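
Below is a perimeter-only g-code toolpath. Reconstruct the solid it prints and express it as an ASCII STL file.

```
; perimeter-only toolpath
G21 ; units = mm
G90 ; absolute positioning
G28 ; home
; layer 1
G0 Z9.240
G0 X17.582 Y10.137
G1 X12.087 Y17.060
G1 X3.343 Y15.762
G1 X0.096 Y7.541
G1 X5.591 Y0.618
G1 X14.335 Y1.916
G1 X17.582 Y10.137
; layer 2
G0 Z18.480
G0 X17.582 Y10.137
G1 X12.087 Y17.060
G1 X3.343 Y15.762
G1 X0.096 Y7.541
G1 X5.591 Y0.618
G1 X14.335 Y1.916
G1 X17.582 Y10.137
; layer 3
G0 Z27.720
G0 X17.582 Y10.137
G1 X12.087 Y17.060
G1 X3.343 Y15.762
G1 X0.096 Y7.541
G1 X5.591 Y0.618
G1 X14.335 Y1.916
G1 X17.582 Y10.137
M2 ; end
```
solid part
  facet normal 0.0000 0.0000 -1.0000
    outer loop
      vertex 3.343 15.762 0.000
      vertex 12.087 17.060 0.000
      vertex 17.582 10.137 0.000
    endloop
  endfacet
  facet normal 0.0000 0.0000 -1.0000
    outer loop
      vertex 0.096 7.541 0.000
      vertex 3.343 15.762 0.000
      vertex 17.582 10.137 0.000
    endloop
  endfacet
  facet normal 0.0000 0.0000 -1.0000
    outer loop
      vertex 5.591 0.618 0.000
      vertex 0.096 7.541 0.000
      vertex 17.582 10.137 0.000
    endloop
  endfacet
  facet normal 0.0000 0.0000 -1.0000
    outer loop
      vertex 14.335 1.916 0.000
      vertex 5.591 0.618 0.000
      vertex 17.582 10.137 0.000
    endloop
  endfacet
  facet normal 0.0000 0.0000 1.0000
    outer loop
      vertex 17.582 10.137 27.720
      vertex 12.087 17.060 27.720
      vertex 3.343 15.762 27.720
    endloop
  endfacet
  facet normal 0.0000 0.0000 1.0000
    outer loop
      vertex 17.582 10.137 27.720
      vertex 3.343 15.762 27.720
      vertex 0.096 7.541 27.720
    endloop
  endfacet
  facet normal 0.0000 0.0000 1.0000
    outer loop
      vertex 17.582 10.137 27.720
      vertex 0.096 7.541 27.720
      vertex 5.591 0.618 27.720
    endloop
  endfacet
  facet normal 0.0000 0.0000 1.0000
    outer loop
      vertex 17.582 10.137 27.720
      vertex 5.591 0.618 27.720
      vertex 14.335 1.916 27.720
    endloop
  endfacet
  facet normal 0.7833 0.6217 0.0000
    outer loop
      vertex 17.582 10.137 0.000
      vertex 12.087 17.060 0.000
      vertex 12.087 17.060 27.720
    endloop
  endfacet
  facet normal 0.7833 0.6217 0.0000
    outer loop
      vertex 17.582 10.137 0.000
      vertex 12.087 17.060 27.720
      vertex 17.582 10.137 27.720
    endloop
  endfacet
  facet normal -0.1468 0.9892 0.0000
    outer loop
      vertex 12.087 17.060 0.000
      vertex 3.343 15.762 0.000
      vertex 3.343 15.762 27.720
    endloop
  endfacet
  facet normal -0.1468 0.9892 0.0000
    outer loop
      vertex 12.087 17.060 0.000
      vertex 3.343 15.762 27.720
      vertex 12.087 17.060 27.720
    endloop
  endfacet
  facet normal -0.9301 0.3673 0.0000
    outer loop
      vertex 3.343 15.762 0.000
      vertex 0.096 7.541 0.000
      vertex 0.096 7.541 27.720
    endloop
  endfacet
  facet normal -0.9301 0.3673 0.0000
    outer loop
      vertex 3.343 15.762 0.000
      vertex 0.096 7.541 27.720
      vertex 3.343 15.762 27.720
    endloop
  endfacet
  facet normal -0.7833 -0.6217 0.0000
    outer loop
      vertex 0.096 7.541 0.000
      vertex 5.591 0.618 0.000
      vertex 5.591 0.618 27.720
    endloop
  endfacet
  facet normal -0.7833 -0.6217 0.0000
    outer loop
      vertex 0.096 7.541 0.000
      vertex 5.591 0.618 27.720
      vertex 0.096 7.541 27.720
    endloop
  endfacet
  facet normal 0.1468 -0.9892 0.0000
    outer loop
      vertex 5.591 0.618 0.000
      vertex 14.335 1.916 0.000
      vertex 14.335 1.916 27.720
    endloop
  endfacet
  facet normal 0.1468 -0.9892 0.0000
    outer loop
      vertex 5.591 0.618 0.000
      vertex 14.335 1.916 27.720
      vertex 5.591 0.618 27.720
    endloop
  endfacet
  facet normal 0.9301 -0.3673 0.0000
    outer loop
      vertex 14.335 1.916 0.000
      vertex 17.582 10.137 0.000
      vertex 17.582 10.137 27.720
    endloop
  endfacet
  facet normal 0.9301 -0.3673 0.0000
    outer loop
      vertex 14.335 1.916 0.000
      vertex 17.582 10.137 27.720
      vertex 14.335 1.916 27.720
    endloop
  endfacet
endsolid part

The G0 Z moves step by Δz≈9.240 mm. Every layer's G1 loop is the same polygon, so the solid is a straight extrusion of it from z=0 to z≈27.7. Closing with flat bottom and top caps and triangulating gives 20 facets — a regular 6-sided prism (a cylinder approximated with 6 flat sides), circumscribed radius ≈ 8.84 mm, height ≈ 27.7 mm.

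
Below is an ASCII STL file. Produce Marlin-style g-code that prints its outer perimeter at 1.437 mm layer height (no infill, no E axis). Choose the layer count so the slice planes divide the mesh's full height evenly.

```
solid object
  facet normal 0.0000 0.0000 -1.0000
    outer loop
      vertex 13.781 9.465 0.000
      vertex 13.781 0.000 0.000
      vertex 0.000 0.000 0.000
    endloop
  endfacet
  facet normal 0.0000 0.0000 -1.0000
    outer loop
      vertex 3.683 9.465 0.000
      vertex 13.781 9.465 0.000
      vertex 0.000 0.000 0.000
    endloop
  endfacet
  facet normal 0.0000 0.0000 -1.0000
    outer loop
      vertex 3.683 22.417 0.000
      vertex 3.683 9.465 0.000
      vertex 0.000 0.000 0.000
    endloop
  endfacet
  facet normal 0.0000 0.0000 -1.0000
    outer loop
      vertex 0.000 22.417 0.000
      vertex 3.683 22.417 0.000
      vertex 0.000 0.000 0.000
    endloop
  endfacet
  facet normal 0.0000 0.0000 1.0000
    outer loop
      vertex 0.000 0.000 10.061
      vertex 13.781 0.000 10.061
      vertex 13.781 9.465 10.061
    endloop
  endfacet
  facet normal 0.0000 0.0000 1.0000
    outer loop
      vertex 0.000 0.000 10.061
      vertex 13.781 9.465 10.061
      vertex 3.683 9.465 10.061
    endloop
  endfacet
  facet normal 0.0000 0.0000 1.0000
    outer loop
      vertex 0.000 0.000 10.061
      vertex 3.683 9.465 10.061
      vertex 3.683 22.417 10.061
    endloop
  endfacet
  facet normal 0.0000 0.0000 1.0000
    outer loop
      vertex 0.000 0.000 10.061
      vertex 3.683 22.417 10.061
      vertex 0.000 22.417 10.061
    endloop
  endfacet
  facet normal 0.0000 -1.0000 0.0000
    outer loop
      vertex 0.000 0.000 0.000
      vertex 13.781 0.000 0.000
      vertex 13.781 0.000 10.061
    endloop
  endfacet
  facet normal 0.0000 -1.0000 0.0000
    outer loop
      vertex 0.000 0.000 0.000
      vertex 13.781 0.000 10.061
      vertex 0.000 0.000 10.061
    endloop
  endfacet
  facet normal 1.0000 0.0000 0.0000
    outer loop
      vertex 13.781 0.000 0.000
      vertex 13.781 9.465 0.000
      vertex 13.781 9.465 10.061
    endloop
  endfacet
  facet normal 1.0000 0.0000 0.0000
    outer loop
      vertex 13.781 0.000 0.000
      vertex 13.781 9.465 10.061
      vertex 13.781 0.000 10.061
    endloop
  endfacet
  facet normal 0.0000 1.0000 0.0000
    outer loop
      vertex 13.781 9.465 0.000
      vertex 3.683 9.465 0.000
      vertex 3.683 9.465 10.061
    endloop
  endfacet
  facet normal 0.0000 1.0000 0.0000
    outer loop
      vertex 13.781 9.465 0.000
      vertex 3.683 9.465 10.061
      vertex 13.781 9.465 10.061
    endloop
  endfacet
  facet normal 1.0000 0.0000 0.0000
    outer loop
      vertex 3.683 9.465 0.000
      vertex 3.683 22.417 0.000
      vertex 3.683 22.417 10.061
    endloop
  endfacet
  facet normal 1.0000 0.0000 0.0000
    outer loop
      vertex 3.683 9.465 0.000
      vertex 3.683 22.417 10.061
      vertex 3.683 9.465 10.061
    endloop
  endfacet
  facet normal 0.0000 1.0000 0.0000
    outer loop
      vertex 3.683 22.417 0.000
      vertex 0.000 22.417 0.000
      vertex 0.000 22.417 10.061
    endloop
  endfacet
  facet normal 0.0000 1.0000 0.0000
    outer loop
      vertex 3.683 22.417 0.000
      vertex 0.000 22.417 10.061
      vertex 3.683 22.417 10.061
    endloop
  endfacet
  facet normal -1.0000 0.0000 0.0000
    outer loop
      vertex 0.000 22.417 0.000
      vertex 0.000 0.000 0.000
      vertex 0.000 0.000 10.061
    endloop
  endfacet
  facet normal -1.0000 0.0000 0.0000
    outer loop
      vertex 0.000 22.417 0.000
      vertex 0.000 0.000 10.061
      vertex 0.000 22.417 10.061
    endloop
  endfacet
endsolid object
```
; perimeter-only toolpath
G21 ; units = mm
G90 ; absolute positioning
G28 ; home
; layer 1
G0 Z1.437
G0 X0.000 Y0.000
G1 X13.781 Y0.000
G1 X13.781 Y9.465
G1 X3.683 Y9.465
G1 X3.683 Y22.417
G1 X0.000 Y22.417
G1 X0.000 Y0.000
; layer 2
G0 Z2.875
G0 X0.000 Y0.000
G1 X13.781 Y0.000
G1 X13.781 Y9.465
G1 X3.683 Y9.465
G1 X3.683 Y22.417
G1 X0.000 Y22.417
G1 X0.000 Y0.000
; layer 3
G0 Z4.312
G0 X0.000 Y0.000
G1 X13.781 Y0.000
G1 X13.781 Y9.465
G1 X3.683 Y9.465
G1 X3.683 Y22.417
G1 X0.000 Y22.417
G1 X0.000 Y0.000
; layer 4
G0 Z5.749
G0 X0.000 Y0.000
G1 X13.781 Y0.000
G1 X13.781 Y9.465
G1 X3.683 Y9.465
G1 X3.683 Y22.417
G1 X0.000 Y22.417
G1 X0.000 Y0.000
; layer 5
G0 Z7.186
G0 X0.000 Y0.000
G1 X13.781 Y0.000
G1 X13.781 Y9.465
G1 X3.683 Y9.465
G1 X3.683 Y22.417
G1 X0.000 Y22.417
G1 X0.000 Y0.000
; layer 6
G0 Z8.624
G0 X0.000 Y0.000
G1 X13.781 Y0.000
G1 X13.781 Y9.465
G1 X3.683 Y9.465
G1 X3.683 Y22.417
G1 X0.000 Y22.417
G1 X0.000 Y0.000
; layer 7
G0 Z10.061
G0 X0.000 Y0.000
G1 X13.781 Y0.000
G1 X13.781 Y9.465
G1 X3.683 Y9.465
G1 X3.683 Y22.417
G1 X0.000 Y22.417
G1 X0.000 Y0.000
M2 ; end

The solid is an L-shaped prism: outer 13.8 × 22.4 mm, arm thicknesses ≈ 9.46 mm (horizontal) and 3.68 mm (vertical), extruded 10.1 mm in z. Slicing at Δz = 1.437 mm — 7 equal slices spanning the solid's height, so layer i sits at z = i·h/7 — gives 7 non-empty perimeters. Each is a 6-segment closed polygon; G0 lifts to the layer z and rapids to the start vertex, then G1 traces the edges.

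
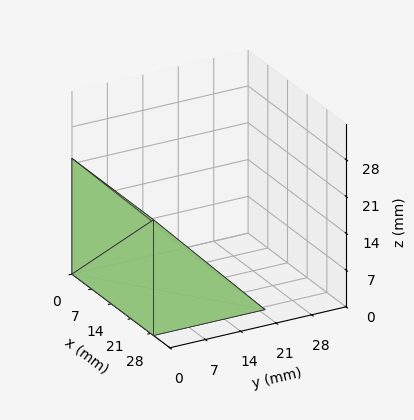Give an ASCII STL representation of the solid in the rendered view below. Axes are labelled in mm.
Reading the render: the shape is a wedge (ramp): 29 × 22 mm base, rising to 22 mm along the y=0 edge and sloping linearly to z=0 at y=22 (dimensions read to the nearest mm from the axis ticks). For the STL, each face is triangulated and given an outward normal.

solid part
  facet normal 0.0000 0.0000 -1.0000
    outer loop
      vertex 29.000 22.000 0.000
      vertex 29.000 0.000 0.000
      vertex 0.000 0.000 0.000
    endloop
  endfacet
  facet normal 0.0000 0.0000 -1.0000
    outer loop
      vertex 0.000 22.000 0.000
      vertex 29.000 22.000 0.000
      vertex 0.000 0.000 0.000
    endloop
  endfacet
  facet normal 0.0000 -1.0000 0.0000
    outer loop
      vertex 0.000 0.000 0.000
      vertex 29.000 0.000 0.000
      vertex 29.000 0.000 22.000
    endloop
  endfacet
  facet normal 0.0000 -1.0000 0.0000
    outer loop
      vertex 0.000 0.000 0.000
      vertex 29.000 0.000 22.000
      vertex 0.000 0.000 22.000
    endloop
  endfacet
  facet normal 0.0000 0.7071 0.7071
    outer loop
      vertex 0.000 0.000 22.000
      vertex 29.000 0.000 22.000
      vertex 29.000 22.000 0.000
    endloop
  endfacet
  facet normal 0.0000 0.7071 0.7071
    outer loop
      vertex 0.000 0.000 22.000
      vertex 29.000 22.000 0.000
      vertex 0.000 22.000 0.000
    endloop
  endfacet
  facet normal -1.0000 0.0000 0.0000
    outer loop
      vertex 0.000 0.000 22.000
      vertex 0.000 22.000 0.000
      vertex 0.000 0.000 0.000
    endloop
  endfacet
  facet normal 1.0000 0.0000 0.0000
    outer loop
      vertex 29.000 0.000 0.000
      vertex 29.000 22.000 0.000
      vertex 29.000 0.000 22.000
    endloop
  endfacet
endsolid part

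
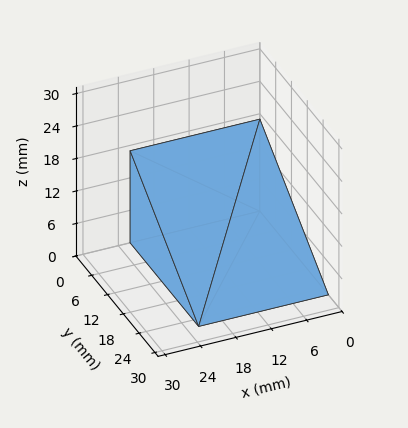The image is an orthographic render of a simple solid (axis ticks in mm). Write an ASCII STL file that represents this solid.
Reading the render: the shape is a wedge (ramp): 22 × 26 mm base, rising to 17 mm along the y=0 edge and sloping linearly to z=0 at y=26 (dimensions read to the nearest mm from the axis ticks). For the STL, each face is triangulated and given an outward normal.

solid part
  facet normal 0.0000 0.0000 -1.0000
    outer loop
      vertex 22.000 26.000 0.000
      vertex 22.000 0.000 0.000
      vertex 0.000 0.000 0.000
    endloop
  endfacet
  facet normal 0.0000 0.0000 -1.0000
    outer loop
      vertex 0.000 26.000 0.000
      vertex 22.000 26.000 0.000
      vertex 0.000 0.000 0.000
    endloop
  endfacet
  facet normal 0.0000 -1.0000 0.0000
    outer loop
      vertex 0.000 0.000 0.000
      vertex 22.000 0.000 0.000
      vertex 22.000 0.000 17.000
    endloop
  endfacet
  facet normal 0.0000 -1.0000 0.0000
    outer loop
      vertex 0.000 0.000 0.000
      vertex 22.000 0.000 17.000
      vertex 0.000 0.000 17.000
    endloop
  endfacet
  facet normal 0.0000 0.5472 0.8370
    outer loop
      vertex 0.000 0.000 17.000
      vertex 22.000 0.000 17.000
      vertex 22.000 26.000 0.000
    endloop
  endfacet
  facet normal 0.0000 0.5472 0.8370
    outer loop
      vertex 0.000 0.000 17.000
      vertex 22.000 26.000 0.000
      vertex 0.000 26.000 0.000
    endloop
  endfacet
  facet normal -1.0000 0.0000 0.0000
    outer loop
      vertex 0.000 0.000 17.000
      vertex 0.000 26.000 0.000
      vertex 0.000 0.000 0.000
    endloop
  endfacet
  facet normal 1.0000 0.0000 0.0000
    outer loop
      vertex 22.000 0.000 0.000
      vertex 22.000 26.000 0.000
      vertex 22.000 0.000 17.000
    endloop
  endfacet
endsolid part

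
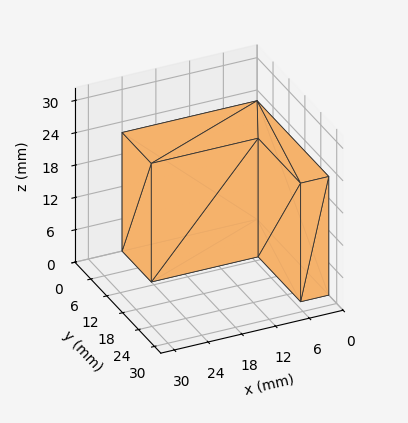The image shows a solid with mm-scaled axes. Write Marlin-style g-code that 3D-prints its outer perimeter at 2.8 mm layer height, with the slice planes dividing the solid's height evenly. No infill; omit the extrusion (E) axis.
Reading the render: the shape is an L-shaped prism: outer 24 × 27 mm, arm thicknesses ≈ 11 mm (horizontal) and 5 mm (vertical), extruded 22 mm in z (dimensions read to the nearest mm from the axis ticks). For the g-code, the solid's height is divided into equal slices at the stated Δz and each level perimeter traced with G1 moves after a G0 lift.

; perimeter-only toolpath
G21 ; units = mm
G90 ; absolute positioning
G28 ; home
; layer 1
G0 Z2.8
G0 X0.0 Y0.0
G1 X24.0 Y0.0
G1 X24.0 Y11.0
G1 X5.0 Y11.0
G1 X5.0 Y27.0
G1 X0.0 Y27.0
G1 X0.0 Y0.0
; layer 2
G0 Z5.5
G0 X0.0 Y0.0
G1 X24.0 Y0.0
G1 X24.0 Y11.0
G1 X5.0 Y11.0
G1 X5.0 Y27.0
G1 X0.0 Y27.0
G1 X0.0 Y0.0
; layer 3
G0 Z8.2
G0 X0.0 Y0.0
G1 X24.0 Y0.0
G1 X24.0 Y11.0
G1 X5.0 Y11.0
G1 X5.0 Y27.0
G1 X0.0 Y27.0
G1 X0.0 Y0.0
; layer 4
G0 Z11.0
G0 X0.0 Y0.0
G1 X24.0 Y0.0
G1 X24.0 Y11.0
G1 X5.0 Y11.0
G1 X5.0 Y27.0
G1 X0.0 Y27.0
G1 X0.0 Y0.0
; layer 5
G0 Z13.8
G0 X0.0 Y0.0
G1 X24.0 Y0.0
G1 X24.0 Y11.0
G1 X5.0 Y11.0
G1 X5.0 Y27.0
G1 X0.0 Y27.0
G1 X0.0 Y0.0
; layer 6
G0 Z16.5
G0 X0.0 Y0.0
G1 X24.0 Y0.0
G1 X24.0 Y11.0
G1 X5.0 Y11.0
G1 X5.0 Y27.0
G1 X0.0 Y27.0
G1 X0.0 Y0.0
; layer 7
G0 Z19.2
G0 X0.0 Y0.0
G1 X24.0 Y0.0
G1 X24.0 Y11.0
G1 X5.0 Y11.0
G1 X5.0 Y27.0
G1 X0.0 Y27.0
G1 X0.0 Y0.0
; layer 8
G0 Z22.0
G0 X0.0 Y0.0
G1 X24.0 Y0.0
G1 X24.0 Y11.0
G1 X5.0 Y11.0
G1 X5.0 Y27.0
G1 X0.0 Y27.0
G1 X0.0 Y0.0
M2 ; end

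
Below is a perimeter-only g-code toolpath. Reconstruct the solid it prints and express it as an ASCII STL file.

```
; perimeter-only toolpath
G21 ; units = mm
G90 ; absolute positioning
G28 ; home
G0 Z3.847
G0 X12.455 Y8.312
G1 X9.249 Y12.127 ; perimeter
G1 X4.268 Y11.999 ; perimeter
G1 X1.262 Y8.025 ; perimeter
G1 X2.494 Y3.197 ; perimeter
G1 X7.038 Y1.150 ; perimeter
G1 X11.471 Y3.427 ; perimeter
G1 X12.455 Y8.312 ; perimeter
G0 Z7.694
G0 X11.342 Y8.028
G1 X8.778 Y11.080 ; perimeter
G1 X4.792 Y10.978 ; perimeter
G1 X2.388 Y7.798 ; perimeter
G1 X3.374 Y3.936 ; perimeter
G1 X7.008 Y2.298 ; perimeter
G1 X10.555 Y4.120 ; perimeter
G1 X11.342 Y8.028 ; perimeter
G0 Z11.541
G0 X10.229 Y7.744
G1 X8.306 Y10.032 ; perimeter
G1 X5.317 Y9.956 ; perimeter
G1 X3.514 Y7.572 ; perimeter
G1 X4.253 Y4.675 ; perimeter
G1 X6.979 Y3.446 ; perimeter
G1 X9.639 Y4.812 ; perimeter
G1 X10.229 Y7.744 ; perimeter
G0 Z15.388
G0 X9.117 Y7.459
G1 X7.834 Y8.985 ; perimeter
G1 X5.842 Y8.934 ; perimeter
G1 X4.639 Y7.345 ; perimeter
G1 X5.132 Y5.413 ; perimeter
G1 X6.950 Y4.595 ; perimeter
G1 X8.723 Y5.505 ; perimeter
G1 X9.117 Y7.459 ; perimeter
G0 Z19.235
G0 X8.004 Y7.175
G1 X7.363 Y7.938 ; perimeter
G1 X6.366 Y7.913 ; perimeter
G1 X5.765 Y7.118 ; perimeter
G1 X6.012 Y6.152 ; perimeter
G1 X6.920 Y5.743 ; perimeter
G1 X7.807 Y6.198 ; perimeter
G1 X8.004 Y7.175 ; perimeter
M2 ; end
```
solid part
  facet normal 0.0000 0.0000 -1.0000
    outer loop
      vertex 3.743 13.021 0.000
      vertex 9.721 13.174 0.000
      vertex 13.568 8.596 0.000
    endloop
  endfacet
  facet normal 0.0000 0.0000 -1.0000
    outer loop
      vertex 0.136 8.252 0.000
      vertex 3.743 13.021 0.000
      vertex 13.568 8.596 0.000
    endloop
  endfacet
  facet normal 0.0000 0.0000 -1.0000
    outer loop
      vertex 1.615 2.458 0.000
      vertex 0.136 8.252 0.000
      vertex 13.568 8.596 0.000
    endloop
  endfacet
  facet normal 0.0000 0.0000 -1.0000
    outer loop
      vertex 7.067 0.002 0.000
      vertex 1.615 2.458 0.000
      vertex 13.568 8.596 0.000
    endloop
  endfacet
  facet normal 0.0000 0.0000 -1.0000
    outer loop
      vertex 12.387 2.734 0.000
      vertex 7.067 0.002 0.000
      vertex 13.568 8.596 0.000
    endloop
  endfacet
  facet normal 0.7393 0.6213 0.2598
    outer loop
      vertex 13.568 8.596 0.000
      vertex 9.721 13.174 0.000
      vertex 6.891 6.891 23.082
    endloop
  endfacet
  facet normal -0.0247 0.9654 0.2597
    outer loop
      vertex 9.721 13.174 0.000
      vertex 3.743 13.021 0.000
      vertex 6.891 6.891 23.082
    endloop
  endfacet
  facet normal -0.7702 0.5825 0.2597
    outer loop
      vertex 3.743 13.021 0.000
      vertex 0.136 8.252 0.000
      vertex 6.891 6.891 23.082
    endloop
  endfacet
  facet normal -0.9357 -0.2388 0.2597
    outer loop
      vertex 0.136 8.252 0.000
      vertex 1.615 2.458 0.000
      vertex 6.891 6.891 23.082
    endloop
  endfacet
  facet normal -0.3966 -0.8805 0.2598
    outer loop
      vertex 1.615 2.458 0.000
      vertex 7.067 0.002 0.000
      vertex 6.891 6.891 23.082
    endloop
  endfacet
  facet normal 0.4411 -0.8590 0.2597
    outer loop
      vertex 7.067 0.002 0.000
      vertex 12.387 2.734 0.000
      vertex 6.891 6.891 23.082
    endloop
  endfacet
  facet normal 0.9467 -0.1907 0.2598
    outer loop
      vertex 12.387 2.734 0.000
      vertex 13.568 8.596 0.000
      vertex 6.891 6.891 23.082
    endloop
  endfacet
endsolid part

The G0 Z moves step by Δz≈3.847 mm. The G1 loops shrink linearly with z, so the solid tapers from its base footprint up to z≈23.1. Closing with a flat bottom cap and the tapered top and triangulating gives 12 facets — a regular 7-sided pyramid, base circumscribed radius ≈ 6.89 mm, apex at z ≈ 23.1 mm.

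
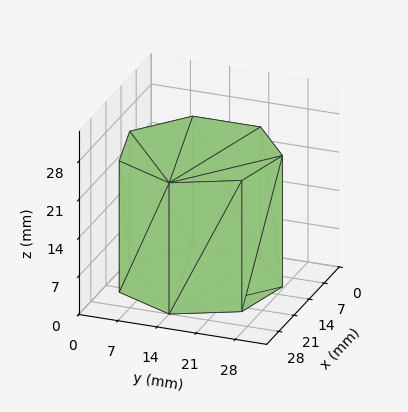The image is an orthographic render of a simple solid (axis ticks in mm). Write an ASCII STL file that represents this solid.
Reading the render: the shape is a regular 7-sided prism (a cylinder approximated with 7 flat sides), circumscribed radius ≈ 14 mm, height ≈ 24 mm (dimensions read to the nearest mm from the axis ticks). For the STL, each face is triangulated and given an outward normal.

solid part
  facet normal 0.0000 0.0000 -1.0000
    outer loop
      vertex 10.88 27.65 0.00
      vertex 22.73 24.95 0.00
      vertex 28.00 14.00 0.00
    endloop
  endfacet
  facet normal 0.0000 0.0000 -1.0000
    outer loop
      vertex 1.39 20.07 0.00
      vertex 10.88 27.65 0.00
      vertex 28.00 14.00 0.00
    endloop
  endfacet
  facet normal 0.0000 0.0000 -1.0000
    outer loop
      vertex 1.39 7.93 0.00
      vertex 1.39 20.07 0.00
      vertex 28.00 14.00 0.00
    endloop
  endfacet
  facet normal 0.0000 0.0000 -1.0000
    outer loop
      vertex 10.88 0.35 0.00
      vertex 1.39 7.93 0.00
      vertex 28.00 14.00 0.00
    endloop
  endfacet
  facet normal 0.0000 0.0000 -1.0000
    outer loop
      vertex 22.73 3.05 0.00
      vertex 10.88 0.35 0.00
      vertex 28.00 14.00 0.00
    endloop
  endfacet
  facet normal 0.0000 0.0000 1.0000
    outer loop
      vertex 28.00 14.00 24.00
      vertex 22.73 24.95 24.00
      vertex 10.88 27.65 24.00
    endloop
  endfacet
  facet normal 0.0000 0.0000 1.0000
    outer loop
      vertex 28.00 14.00 24.00
      vertex 10.88 27.65 24.00
      vertex 1.39 20.07 24.00
    endloop
  endfacet
  facet normal 0.0000 0.0000 1.0000
    outer loop
      vertex 28.00 14.00 24.00
      vertex 1.39 20.07 24.00
      vertex 1.39 7.93 24.00
    endloop
  endfacet
  facet normal 0.0000 0.0000 1.0000
    outer loop
      vertex 28.00 14.00 24.00
      vertex 1.39 7.93 24.00
      vertex 10.88 0.35 24.00
    endloop
  endfacet
  facet normal 0.0000 0.0000 1.0000
    outer loop
      vertex 28.00 14.00 24.00
      vertex 10.88 0.35 24.00
      vertex 22.73 3.05 24.00
    endloop
  endfacet
  facet normal 0.9011 0.4337 0.0000
    outer loop
      vertex 28.00 14.00 0.00
      vertex 22.73 24.95 0.00
      vertex 22.73 24.95 24.00
    endloop
  endfacet
  facet normal 0.9011 0.4337 0.0000
    outer loop
      vertex 28.00 14.00 0.00
      vertex 22.73 24.95 24.00
      vertex 28.00 14.00 24.00
    endloop
  endfacet
  facet normal 0.2222 0.9750 0.0000
    outer loop
      vertex 22.73 24.95 0.00
      vertex 10.88 27.65 0.00
      vertex 10.88 27.65 24.00
    endloop
  endfacet
  facet normal 0.2222 0.9750 0.0000
    outer loop
      vertex 22.73 24.95 0.00
      vertex 10.88 27.65 24.00
      vertex 22.73 24.95 24.00
    endloop
  endfacet
  facet normal -0.6241 0.7814 0.0000
    outer loop
      vertex 10.88 27.65 0.00
      vertex 1.39 20.07 0.00
      vertex 1.39 20.07 24.00
    endloop
  endfacet
  facet normal -0.6241 0.7814 0.0000
    outer loop
      vertex 10.88 27.65 0.00
      vertex 1.39 20.07 24.00
      vertex 10.88 27.65 24.00
    endloop
  endfacet
  facet normal -1.0000 0.0000 0.0000
    outer loop
      vertex 1.39 20.07 0.00
      vertex 1.39 7.93 0.00
      vertex 1.39 7.93 24.00
    endloop
  endfacet
  facet normal -1.0000 0.0000 0.0000
    outer loop
      vertex 1.39 20.07 0.00
      vertex 1.39 7.93 24.00
      vertex 1.39 20.07 24.00
    endloop
  endfacet
  facet normal -0.6241 -0.7814 0.0000
    outer loop
      vertex 1.39 7.93 0.00
      vertex 10.88 0.35 0.00
      vertex 10.88 0.35 24.00
    endloop
  endfacet
  facet normal -0.6241 -0.7814 0.0000
    outer loop
      vertex 1.39 7.93 0.00
      vertex 10.88 0.35 24.00
      vertex 1.39 7.93 24.00
    endloop
  endfacet
  facet normal 0.2222 -0.9750 0.0000
    outer loop
      vertex 10.88 0.35 0.00
      vertex 22.73 3.05 0.00
      vertex 22.73 3.05 24.00
    endloop
  endfacet
  facet normal 0.2222 -0.9750 0.0000
    outer loop
      vertex 10.88 0.35 0.00
      vertex 22.73 3.05 24.00
      vertex 10.88 0.35 24.00
    endloop
  endfacet
  facet normal 0.9011 -0.4337 0.0000
    outer loop
      vertex 22.73 3.05 0.00
      vertex 28.00 14.00 0.00
      vertex 28.00 14.00 24.00
    endloop
  endfacet
  facet normal 0.9011 -0.4337 0.0000
    outer loop
      vertex 22.73 3.05 0.00
      vertex 28.00 14.00 24.00
      vertex 22.73 3.05 24.00
    endloop
  endfacet
endsolid part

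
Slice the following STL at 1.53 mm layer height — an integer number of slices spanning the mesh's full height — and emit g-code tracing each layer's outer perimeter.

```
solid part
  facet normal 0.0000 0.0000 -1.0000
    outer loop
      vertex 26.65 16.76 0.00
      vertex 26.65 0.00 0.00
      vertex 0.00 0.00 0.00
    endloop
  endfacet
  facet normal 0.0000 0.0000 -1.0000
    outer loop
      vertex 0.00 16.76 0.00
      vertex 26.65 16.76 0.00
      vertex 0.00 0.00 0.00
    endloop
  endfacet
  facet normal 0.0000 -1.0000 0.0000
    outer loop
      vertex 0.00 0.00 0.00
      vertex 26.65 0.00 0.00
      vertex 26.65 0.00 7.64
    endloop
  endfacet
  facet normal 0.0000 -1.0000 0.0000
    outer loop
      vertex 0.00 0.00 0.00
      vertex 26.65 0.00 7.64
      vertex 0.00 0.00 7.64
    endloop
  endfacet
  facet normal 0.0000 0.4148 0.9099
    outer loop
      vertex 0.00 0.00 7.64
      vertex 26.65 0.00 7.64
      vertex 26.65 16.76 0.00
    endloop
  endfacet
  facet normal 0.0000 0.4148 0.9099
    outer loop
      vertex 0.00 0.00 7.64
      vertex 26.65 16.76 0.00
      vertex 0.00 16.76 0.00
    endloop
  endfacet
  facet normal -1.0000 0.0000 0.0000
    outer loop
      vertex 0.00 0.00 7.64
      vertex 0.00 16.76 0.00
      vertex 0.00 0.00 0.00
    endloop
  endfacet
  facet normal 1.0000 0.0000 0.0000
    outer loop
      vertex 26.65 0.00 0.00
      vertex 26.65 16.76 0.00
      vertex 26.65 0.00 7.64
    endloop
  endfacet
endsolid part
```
; perimeter-only toolpath
G21 ; units = mm
G90 ; absolute positioning
G28 ; home
; layer 1
G0 Z1.53
G0 X0.00 Y0.00
G1 X26.65 Y0.00
G1 X26.65 Y13.41
G1 X0.00 Y13.41
G1 X0.00 Y0.00
; layer 2
G0 Z3.06
G0 X0.00 Y0.00
G1 X26.65 Y0.00
G1 X26.65 Y10.06
G1 X0.00 Y10.06
G1 X0.00 Y0.00
; layer 3
G0 Z4.58
G0 X0.00 Y0.00
G1 X26.65 Y0.00
G1 X26.65 Y6.70
G1 X0.00 Y6.70
G1 X0.00 Y0.00
; layer 4
G0 Z6.11
G0 X0.00 Y0.00
G1 X26.65 Y0.00
G1 X26.65 Y3.35
G1 X0.00 Y3.35
G1 X0.00 Y0.00
M2 ; end

The solid is a wedge (ramp): 26.6 × 16.8 mm base, rising to 7.64 mm along the y=0 edge and sloping linearly to z=0 at y=16.8. Slicing at Δz = 1.53 mm — 5 equal slices spanning the solid's height, so layer i sits at z = i·h/5 — gives 4 non-empty perimeters. Each is a 4-segment closed polygon; G0 lifts to the layer z and rapids to the start vertex, then G1 traces the edges. The cross-section shrinks linearly with z (the slice at the apex is degenerate and omitted).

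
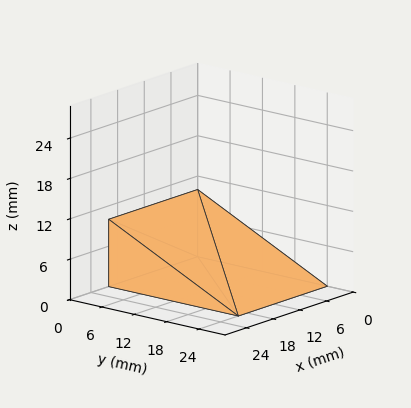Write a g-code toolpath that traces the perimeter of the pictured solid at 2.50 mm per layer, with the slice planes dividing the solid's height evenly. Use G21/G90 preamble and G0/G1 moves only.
Reading the render: the shape is a wedge (ramp): 20 × 24 mm base, rising to 10 mm along the y=0 edge and sloping linearly to z=0 at y=24 (dimensions read to the nearest mm from the axis ticks). For the g-code, the solid's height is divided into equal slices at the stated Δz and each level perimeter traced with G1 moves after a G0 lift.

; perimeter-only toolpath
G21 ; units = mm
G90 ; absolute positioning
G28 ; home
; layer 1
G0 Z2.50
G0 X0.00 Y0.00
G1 X20.00 Y0.00
G1 X20.00 Y18.00
G1 X0.00 Y18.00
G1 X0.00 Y0.00
; layer 2
G0 Z5.00
G0 X0.00 Y0.00
G1 X20.00 Y0.00
G1 X20.00 Y12.00
G1 X0.00 Y12.00
G1 X0.00 Y0.00
; layer 3
G0 Z7.50
G0 X0.00 Y0.00
G1 X20.00 Y0.00
G1 X20.00 Y6.00
G1 X0.00 Y6.00
G1 X0.00 Y0.00
M2 ; end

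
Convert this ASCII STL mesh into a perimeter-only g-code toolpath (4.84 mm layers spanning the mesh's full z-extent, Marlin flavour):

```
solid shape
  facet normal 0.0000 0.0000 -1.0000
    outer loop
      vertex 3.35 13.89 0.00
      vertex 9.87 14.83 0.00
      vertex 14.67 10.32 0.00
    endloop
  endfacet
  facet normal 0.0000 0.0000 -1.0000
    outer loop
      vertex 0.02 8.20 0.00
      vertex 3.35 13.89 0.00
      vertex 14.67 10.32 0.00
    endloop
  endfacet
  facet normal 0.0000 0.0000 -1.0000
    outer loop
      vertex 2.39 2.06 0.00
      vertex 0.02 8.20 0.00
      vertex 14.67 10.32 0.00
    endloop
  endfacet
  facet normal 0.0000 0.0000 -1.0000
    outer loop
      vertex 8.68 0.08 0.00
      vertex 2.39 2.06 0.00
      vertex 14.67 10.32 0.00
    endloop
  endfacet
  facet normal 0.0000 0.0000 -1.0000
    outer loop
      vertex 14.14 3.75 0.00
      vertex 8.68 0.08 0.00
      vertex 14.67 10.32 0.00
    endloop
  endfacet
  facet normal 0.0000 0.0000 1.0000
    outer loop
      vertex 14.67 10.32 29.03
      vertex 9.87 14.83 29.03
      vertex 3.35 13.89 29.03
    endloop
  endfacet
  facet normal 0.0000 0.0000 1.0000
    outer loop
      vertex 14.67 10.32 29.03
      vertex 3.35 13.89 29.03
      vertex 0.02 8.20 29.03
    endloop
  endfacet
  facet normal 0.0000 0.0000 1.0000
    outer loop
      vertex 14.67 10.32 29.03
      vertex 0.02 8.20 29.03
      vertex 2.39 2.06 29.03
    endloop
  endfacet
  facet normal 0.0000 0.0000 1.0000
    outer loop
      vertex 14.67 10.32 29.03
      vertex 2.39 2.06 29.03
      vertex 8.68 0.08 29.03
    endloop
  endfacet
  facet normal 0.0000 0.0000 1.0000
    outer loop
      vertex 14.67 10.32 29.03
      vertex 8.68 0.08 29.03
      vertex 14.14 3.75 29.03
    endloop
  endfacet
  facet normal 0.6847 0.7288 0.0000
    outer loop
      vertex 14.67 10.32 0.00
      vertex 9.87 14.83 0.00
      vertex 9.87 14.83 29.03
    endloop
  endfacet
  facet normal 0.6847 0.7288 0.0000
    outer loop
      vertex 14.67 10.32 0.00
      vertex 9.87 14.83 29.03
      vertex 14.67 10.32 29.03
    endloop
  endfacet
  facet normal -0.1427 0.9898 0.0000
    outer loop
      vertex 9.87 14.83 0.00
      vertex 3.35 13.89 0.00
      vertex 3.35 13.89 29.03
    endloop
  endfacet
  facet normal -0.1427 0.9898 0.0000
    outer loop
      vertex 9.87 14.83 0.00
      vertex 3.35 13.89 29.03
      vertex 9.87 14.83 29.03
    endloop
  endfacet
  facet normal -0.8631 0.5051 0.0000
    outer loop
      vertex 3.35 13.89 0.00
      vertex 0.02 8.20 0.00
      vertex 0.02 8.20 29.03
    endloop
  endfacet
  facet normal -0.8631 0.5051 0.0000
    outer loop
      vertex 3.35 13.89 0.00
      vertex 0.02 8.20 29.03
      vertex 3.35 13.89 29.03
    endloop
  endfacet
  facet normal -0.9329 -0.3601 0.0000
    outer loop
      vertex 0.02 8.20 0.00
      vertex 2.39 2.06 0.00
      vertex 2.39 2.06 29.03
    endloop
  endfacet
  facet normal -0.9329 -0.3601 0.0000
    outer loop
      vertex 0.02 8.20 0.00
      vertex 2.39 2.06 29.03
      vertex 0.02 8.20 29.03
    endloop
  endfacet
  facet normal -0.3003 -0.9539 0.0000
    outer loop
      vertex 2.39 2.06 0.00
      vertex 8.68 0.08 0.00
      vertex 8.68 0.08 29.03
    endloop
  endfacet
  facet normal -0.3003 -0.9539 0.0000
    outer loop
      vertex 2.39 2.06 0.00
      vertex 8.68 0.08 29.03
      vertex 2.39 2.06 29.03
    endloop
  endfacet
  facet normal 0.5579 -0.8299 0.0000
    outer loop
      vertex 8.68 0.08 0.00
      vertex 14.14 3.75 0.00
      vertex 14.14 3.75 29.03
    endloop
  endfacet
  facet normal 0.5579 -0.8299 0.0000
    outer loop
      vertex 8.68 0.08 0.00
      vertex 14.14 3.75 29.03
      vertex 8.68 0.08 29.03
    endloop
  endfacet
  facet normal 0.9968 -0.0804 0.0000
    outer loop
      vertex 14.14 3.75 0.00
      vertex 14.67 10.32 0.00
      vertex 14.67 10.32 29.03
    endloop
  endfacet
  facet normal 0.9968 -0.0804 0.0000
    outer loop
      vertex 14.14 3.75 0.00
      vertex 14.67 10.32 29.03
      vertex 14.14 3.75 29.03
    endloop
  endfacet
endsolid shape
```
; perimeter-only toolpath
G21 ; units = mm
G90 ; absolute positioning
G28 ; home
; layer 1
G0 Z4.84
G0 X14.67 Y10.32
G1 X9.87 Y14.83
G1 X3.35 Y13.89
G1 X0.02 Y8.20
G1 X2.39 Y2.06
G1 X8.68 Y0.08
G1 X14.14 Y3.75
G1 X14.67 Y10.32
; layer 2
G0 Z9.68
G0 X14.67 Y10.32
G1 X9.87 Y14.83
G1 X3.35 Y13.89
G1 X0.02 Y8.20
G1 X2.39 Y2.06
G1 X8.68 Y0.08
G1 X14.14 Y3.75
G1 X14.67 Y10.32
; layer 3
G0 Z14.52
G0 X14.67 Y10.32
G1 X9.87 Y14.83
G1 X3.35 Y13.89
G1 X0.02 Y8.20
G1 X2.39 Y2.06
G1 X8.68 Y0.08
G1 X14.14 Y3.75
G1 X14.67 Y10.32
; layer 4
G0 Z19.35
G0 X14.67 Y10.32
G1 X9.87 Y14.83
G1 X3.35 Y13.89
G1 X0.02 Y8.20
G1 X2.39 Y2.06
G1 X8.68 Y0.08
G1 X14.14 Y3.75
G1 X14.67 Y10.32
; layer 5
G0 Z24.19
G0 X14.67 Y10.32
G1 X9.87 Y14.83
G1 X3.35 Y13.89
G1 X0.02 Y8.20
G1 X2.39 Y2.06
G1 X8.68 Y0.08
G1 X14.14 Y3.75
G1 X14.67 Y10.32
; layer 6
G0 Z29.03
G0 X14.67 Y10.32
G1 X9.87 Y14.83
G1 X3.35 Y13.89
G1 X0.02 Y8.20
G1 X2.39 Y2.06
G1 X8.68 Y0.08
G1 X14.14 Y3.75
G1 X14.67 Y10.32
M2 ; end

The solid is a regular 7-sided prism (a cylinder approximated with 7 flat sides), circumscribed radius ≈ 7.59 mm, height ≈ 29 mm. Slicing at Δz = 4.84 mm — 6 equal slices spanning the solid's height, so layer i sits at z = i·h/6 — gives 6 non-empty perimeters. Each is a 7-segment closed polygon; G0 lifts to the layer z and rapids to the start vertex, then G1 traces the edges.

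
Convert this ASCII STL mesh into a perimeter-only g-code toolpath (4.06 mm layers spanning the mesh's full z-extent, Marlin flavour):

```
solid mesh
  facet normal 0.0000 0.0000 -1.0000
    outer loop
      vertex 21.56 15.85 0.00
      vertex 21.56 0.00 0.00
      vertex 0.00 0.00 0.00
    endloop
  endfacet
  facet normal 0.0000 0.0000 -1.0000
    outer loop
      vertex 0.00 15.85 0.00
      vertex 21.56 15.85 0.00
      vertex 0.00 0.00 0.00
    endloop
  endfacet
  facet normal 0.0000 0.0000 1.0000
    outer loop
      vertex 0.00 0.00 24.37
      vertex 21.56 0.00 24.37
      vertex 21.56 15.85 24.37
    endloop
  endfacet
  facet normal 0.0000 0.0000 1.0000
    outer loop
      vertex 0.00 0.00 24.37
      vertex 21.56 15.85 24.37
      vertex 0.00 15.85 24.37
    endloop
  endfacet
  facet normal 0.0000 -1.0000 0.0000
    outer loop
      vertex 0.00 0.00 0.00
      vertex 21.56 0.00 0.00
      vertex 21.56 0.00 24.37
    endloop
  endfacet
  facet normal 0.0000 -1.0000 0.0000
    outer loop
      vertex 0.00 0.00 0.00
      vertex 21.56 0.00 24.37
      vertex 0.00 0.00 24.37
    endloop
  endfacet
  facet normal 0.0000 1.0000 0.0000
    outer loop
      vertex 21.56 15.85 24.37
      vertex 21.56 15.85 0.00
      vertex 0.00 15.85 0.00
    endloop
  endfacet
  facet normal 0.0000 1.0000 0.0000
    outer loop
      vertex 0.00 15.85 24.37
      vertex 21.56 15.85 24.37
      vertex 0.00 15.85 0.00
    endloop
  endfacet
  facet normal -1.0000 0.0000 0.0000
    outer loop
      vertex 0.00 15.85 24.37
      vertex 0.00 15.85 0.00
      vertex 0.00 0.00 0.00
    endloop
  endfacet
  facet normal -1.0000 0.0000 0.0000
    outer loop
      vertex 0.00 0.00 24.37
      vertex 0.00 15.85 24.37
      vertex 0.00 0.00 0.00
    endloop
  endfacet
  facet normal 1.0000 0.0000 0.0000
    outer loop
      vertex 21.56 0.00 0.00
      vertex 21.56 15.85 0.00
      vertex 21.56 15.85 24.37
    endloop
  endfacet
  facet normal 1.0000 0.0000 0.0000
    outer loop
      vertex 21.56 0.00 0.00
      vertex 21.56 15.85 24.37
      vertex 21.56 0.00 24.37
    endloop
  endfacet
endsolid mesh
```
; perimeter-only toolpath
G21 ; units = mm
G90 ; absolute positioning
G28 ; home
; layer 1
G0 Z4.06
G0 X0.00 Y0.00
G1 X21.56 Y0.00
G1 X21.56 Y15.85
G1 X0.00 Y15.85
G1 X0.00 Y0.00
; layer 2
G0 Z8.12
G0 X0.00 Y0.00
G1 X21.56 Y0.00
G1 X21.56 Y15.85
G1 X0.00 Y15.85
G1 X0.00 Y0.00
; layer 3
G0 Z12.18
G0 X0.00 Y0.00
G1 X21.56 Y0.00
G1 X21.56 Y15.85
G1 X0.00 Y15.85
G1 X0.00 Y0.00
; layer 4
G0 Z16.25
G0 X0.00 Y0.00
G1 X21.56 Y0.00
G1 X21.56 Y15.85
G1 X0.00 Y15.85
G1 X0.00 Y0.00
; layer 5
G0 Z20.31
G0 X0.00 Y0.00
G1 X21.56 Y0.00
G1 X21.56 Y15.85
G1 X0.00 Y15.85
G1 X0.00 Y0.00
; layer 6
G0 Z24.37
G0 X0.00 Y0.00
G1 X21.56 Y0.00
G1 X21.56 Y15.85
G1 X0.00 Y15.85
G1 X0.00 Y0.00
M2 ; end

The solid is a rectangular box, roughly 21.6 × 15.8 mm footprint and 24.4 mm tall. Slicing at Δz = 4.06 mm — 6 equal slices spanning the solid's height, so layer i sits at z = i·h/6 — gives 6 non-empty perimeters. Each is a 4-segment closed polygon; G0 lifts to the layer z and rapids to the start vertex, then G1 traces the edges.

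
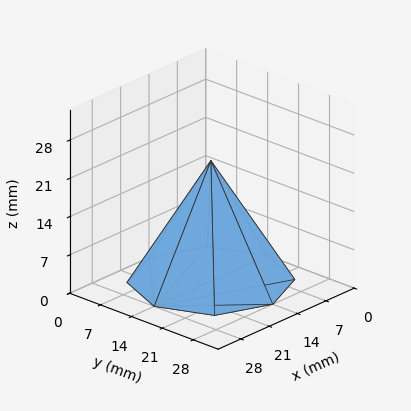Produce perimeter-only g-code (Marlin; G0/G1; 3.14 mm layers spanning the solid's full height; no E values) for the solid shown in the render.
Reading the render: the shape is a regular 8-sided pyramid, base circumscribed radius ≈ 14 mm, apex at z ≈ 22 mm (dimensions read to the nearest mm from the axis ticks). For the g-code, the solid's height is divided into equal slices at the stated Δz and each level perimeter traced with G1 moves after a G0 lift.

; perimeter-only toolpath
G21 ; units = mm
G90 ; absolute positioning
G28 ; home
; layer 1
G0 Z3.14
G0 X26.00 Y14.00
G1 X22.49 Y22.49
G1 X14.00 Y26.00
G1 X5.51 Y22.49
G1 X2.00 Y14.00
G1 X5.51 Y5.51
G1 X14.00 Y2.00
G1 X22.49 Y5.51
G1 X26.00 Y14.00
; layer 2
G0 Z6.29
G0 X24.00 Y14.00
G1 X21.07 Y21.07
G1 X14.00 Y24.00
G1 X6.93 Y21.07
G1 X4.00 Y14.00
G1 X6.93 Y6.93
G1 X14.00 Y4.00
G1 X21.07 Y6.93
G1 X24.00 Y14.00
; layer 3
G0 Z9.43
G0 X22.00 Y14.00
G1 X19.66 Y19.66
G1 X14.00 Y22.00
G1 X8.34 Y19.66
G1 X6.00 Y14.00
G1 X8.34 Y8.34
G1 X14.00 Y6.00
G1 X19.66 Y8.34
G1 X22.00 Y14.00
; layer 4
G0 Z12.57
G0 X20.00 Y14.00
G1 X18.24 Y18.24
G1 X14.00 Y20.00
G1 X9.76 Y18.24
G1 X8.00 Y14.00
G1 X9.76 Y9.76
G1 X14.00 Y8.00
G1 X18.24 Y9.76
G1 X20.00 Y14.00
; layer 5
G0 Z15.71
G0 X18.00 Y14.00
G1 X16.83 Y16.83
G1 X14.00 Y18.00
G1 X11.17 Y16.83
G1 X10.00 Y14.00
G1 X11.17 Y11.17
G1 X14.00 Y10.00
G1 X16.83 Y11.17
G1 X18.00 Y14.00
; layer 6
G0 Z18.86
G0 X16.00 Y14.00
G1 X15.41 Y15.41
G1 X14.00 Y16.00
G1 X12.59 Y15.41
G1 X12.00 Y14.00
G1 X12.59 Y12.59
G1 X14.00 Y12.00
G1 X15.41 Y12.59
G1 X16.00 Y14.00
M2 ; end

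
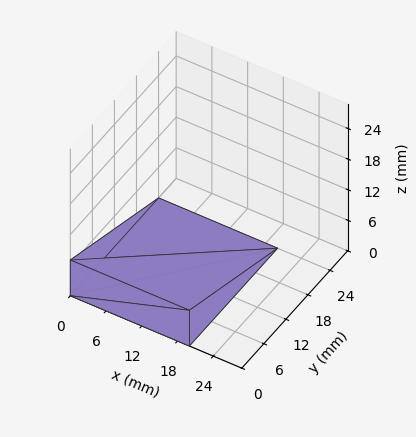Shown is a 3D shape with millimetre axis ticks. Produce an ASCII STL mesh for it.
Reading the render: the shape is a wedge (ramp): 20 × 24 mm base, rising to 7 mm along the y=0 edge and sloping linearly to z=0 at y=24 (dimensions read to the nearest mm from the axis ticks). For the STL, each face is triangulated and given an outward normal.

solid part
  facet normal 0.0000 0.0000 -1.0000
    outer loop
      vertex 20.0 24.0 0.0
      vertex 20.0 0.0 0.0
      vertex 0.0 0.0 0.0
    endloop
  endfacet
  facet normal 0.0000 0.0000 -1.0000
    outer loop
      vertex 0.0 24.0 0.0
      vertex 20.0 24.0 0.0
      vertex 0.0 0.0 0.0
    endloop
  endfacet
  facet normal 0.0000 -1.0000 0.0000
    outer loop
      vertex 0.0 0.0 0.0
      vertex 20.0 0.0 0.0
      vertex 20.0 0.0 7.0
    endloop
  endfacet
  facet normal 0.0000 -1.0000 0.0000
    outer loop
      vertex 0.0 0.0 0.0
      vertex 20.0 0.0 7.0
      vertex 0.0 0.0 7.0
    endloop
  endfacet
  facet normal 0.0000 0.2800 0.9600
    outer loop
      vertex 0.0 0.0 7.0
      vertex 20.0 0.0 7.0
      vertex 20.0 24.0 0.0
    endloop
  endfacet
  facet normal 0.0000 0.2800 0.9600
    outer loop
      vertex 0.0 0.0 7.0
      vertex 20.0 24.0 0.0
      vertex 0.0 24.0 0.0
    endloop
  endfacet
  facet normal -1.0000 0.0000 0.0000
    outer loop
      vertex 0.0 0.0 7.0
      vertex 0.0 24.0 0.0
      vertex 0.0 0.0 0.0
    endloop
  endfacet
  facet normal 1.0000 0.0000 0.0000
    outer loop
      vertex 20.0 0.0 0.0
      vertex 20.0 24.0 0.0
      vertex 20.0 0.0 7.0
    endloop
  endfacet
endsolid part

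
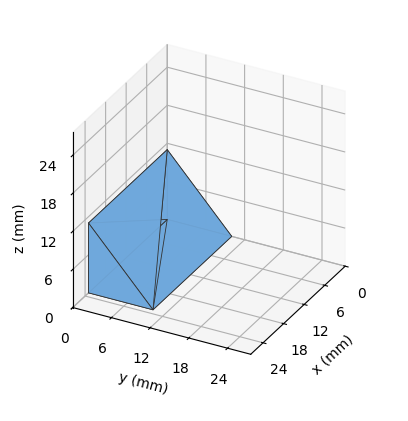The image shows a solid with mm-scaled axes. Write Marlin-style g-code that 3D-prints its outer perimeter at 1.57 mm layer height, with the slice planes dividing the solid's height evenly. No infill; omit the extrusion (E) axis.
Reading the render: the shape is a wedge (ramp): 23 × 10 mm base, rising to 11 mm along the y=0 edge and sloping linearly to z=0 at y=10 (dimensions read to the nearest mm from the axis ticks). For the g-code, the solid's height is divided into equal slices at the stated Δz and each level perimeter traced with G1 moves after a G0 lift.

; perimeter-only toolpath
G21 ; units = mm
G90 ; absolute positioning
G28 ; home
; layer 1
G0 Z1.57
G0 X0.00 Y0.00
G1 X23.00 Y0.00
G1 X23.00 Y8.57
G1 X0.00 Y8.57
G1 X0.00 Y0.00
; layer 2
G0 Z3.14
G0 X0.00 Y0.00
G1 X23.00 Y0.00
G1 X23.00 Y7.14
G1 X0.00 Y7.14
G1 X0.00 Y0.00
; layer 3
G0 Z4.71
G0 X0.00 Y0.00
G1 X23.00 Y0.00
G1 X23.00 Y5.71
G1 X0.00 Y5.71
G1 X0.00 Y0.00
; layer 4
G0 Z6.29
G0 X0.00 Y0.00
G1 X23.00 Y0.00
G1 X23.00 Y4.29
G1 X0.00 Y4.29
G1 X0.00 Y0.00
; layer 5
G0 Z7.86
G0 X0.00 Y0.00
G1 X23.00 Y0.00
G1 X23.00 Y2.86
G1 X0.00 Y2.86
G1 X0.00 Y0.00
; layer 6
G0 Z9.43
G0 X0.00 Y0.00
G1 X23.00 Y0.00
G1 X23.00 Y1.43
G1 X0.00 Y1.43
G1 X0.00 Y0.00
M2 ; end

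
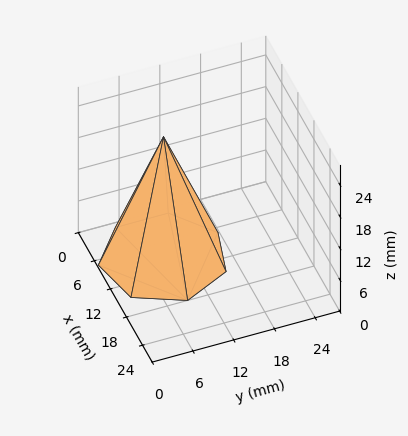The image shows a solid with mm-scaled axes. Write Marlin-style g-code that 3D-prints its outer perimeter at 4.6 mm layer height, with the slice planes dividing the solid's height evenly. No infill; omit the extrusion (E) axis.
Reading the render: the shape is a regular 7-sided pyramid, base circumscribed radius ≈ 9 mm, apex at z ≈ 23 mm (dimensions read to the nearest mm from the axis ticks). For the g-code, the solid's height is divided into equal slices at the stated Δz and each level perimeter traced with G1 moves after a G0 lift.

; perimeter-only toolpath
G21 ; units = mm
G90 ; absolute positioning
G28 ; home
; layer 1
G0 Z4.6
G0 X16.2 Y9.0
G1 X13.5 Y14.6
G1 X7.4 Y16.0
G1 X2.5 Y12.1
G1 X2.5 Y5.9
G1 X7.4 Y2.0
G1 X13.5 Y3.4
G1 X16.2 Y9.0
; layer 2
G0 Z9.2
G0 X14.4 Y9.0
G1 X12.4 Y13.2
G1 X7.8 Y14.3
G1 X4.1 Y11.3
G1 X4.1 Y6.7
G1 X7.8 Y3.7
G1 X12.4 Y4.8
G1 X14.4 Y9.0
; layer 3
G0 Z13.8
G0 X12.6 Y9.0
G1 X11.2 Y11.8
G1 X8.2 Y12.5
G1 X5.8 Y10.6
G1 X5.8 Y7.4
G1 X8.2 Y5.5
G1 X11.2 Y6.2
G1 X12.6 Y9.0
; layer 4
G0 Z18.4
G0 X10.8 Y9.0
G1 X10.1 Y10.4
G1 X8.6 Y10.8
G1 X7.4 Y9.8
G1 X7.4 Y8.2
G1 X8.6 Y7.2
G1 X10.1 Y7.6
G1 X10.8 Y9.0
M2 ; end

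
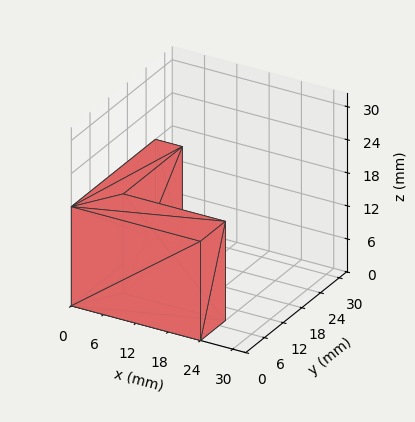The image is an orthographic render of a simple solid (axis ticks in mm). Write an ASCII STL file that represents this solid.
Reading the render: the shape is an L-shaped prism: outer 24 × 27 mm, arm thicknesses ≈ 8 mm (horizontal) and 5 mm (vertical), extruded 18 mm in z (dimensions read to the nearest mm from the axis ticks). For the STL, each face is triangulated and given an outward normal.

solid part
  facet normal 0.0000 0.0000 -1.0000
    outer loop
      vertex 24.00 8.00 0.00
      vertex 24.00 0.00 0.00
      vertex 0.00 0.00 0.00
    endloop
  endfacet
  facet normal 0.0000 0.0000 -1.0000
    outer loop
      vertex 5.00 8.00 0.00
      vertex 24.00 8.00 0.00
      vertex 0.00 0.00 0.00
    endloop
  endfacet
  facet normal 0.0000 0.0000 -1.0000
    outer loop
      vertex 5.00 27.00 0.00
      vertex 5.00 8.00 0.00
      vertex 0.00 0.00 0.00
    endloop
  endfacet
  facet normal 0.0000 0.0000 -1.0000
    outer loop
      vertex 0.00 27.00 0.00
      vertex 5.00 27.00 0.00
      vertex 0.00 0.00 0.00
    endloop
  endfacet
  facet normal 0.0000 0.0000 1.0000
    outer loop
      vertex 0.00 0.00 18.00
      vertex 24.00 0.00 18.00
      vertex 24.00 8.00 18.00
    endloop
  endfacet
  facet normal 0.0000 0.0000 1.0000
    outer loop
      vertex 0.00 0.00 18.00
      vertex 24.00 8.00 18.00
      vertex 5.00 8.00 18.00
    endloop
  endfacet
  facet normal 0.0000 0.0000 1.0000
    outer loop
      vertex 0.00 0.00 18.00
      vertex 5.00 8.00 18.00
      vertex 5.00 27.00 18.00
    endloop
  endfacet
  facet normal 0.0000 0.0000 1.0000
    outer loop
      vertex 0.00 0.00 18.00
      vertex 5.00 27.00 18.00
      vertex 0.00 27.00 18.00
    endloop
  endfacet
  facet normal 0.0000 -1.0000 0.0000
    outer loop
      vertex 0.00 0.00 0.00
      vertex 24.00 0.00 0.00
      vertex 24.00 0.00 18.00
    endloop
  endfacet
  facet normal 0.0000 -1.0000 0.0000
    outer loop
      vertex 0.00 0.00 0.00
      vertex 24.00 0.00 18.00
      vertex 0.00 0.00 18.00
    endloop
  endfacet
  facet normal 1.0000 0.0000 0.0000
    outer loop
      vertex 24.00 0.00 0.00
      vertex 24.00 8.00 0.00
      vertex 24.00 8.00 18.00
    endloop
  endfacet
  facet normal 1.0000 0.0000 0.0000
    outer loop
      vertex 24.00 0.00 0.00
      vertex 24.00 8.00 18.00
      vertex 24.00 0.00 18.00
    endloop
  endfacet
  facet normal 0.0000 1.0000 0.0000
    outer loop
      vertex 24.00 8.00 0.00
      vertex 5.00 8.00 0.00
      vertex 5.00 8.00 18.00
    endloop
  endfacet
  facet normal 0.0000 1.0000 0.0000
    outer loop
      vertex 24.00 8.00 0.00
      vertex 5.00 8.00 18.00
      vertex 24.00 8.00 18.00
    endloop
  endfacet
  facet normal 1.0000 0.0000 0.0000
    outer loop
      vertex 5.00 8.00 0.00
      vertex 5.00 27.00 0.00
      vertex 5.00 27.00 18.00
    endloop
  endfacet
  facet normal 1.0000 0.0000 0.0000
    outer loop
      vertex 5.00 8.00 0.00
      vertex 5.00 27.00 18.00
      vertex 5.00 8.00 18.00
    endloop
  endfacet
  facet normal 0.0000 1.0000 0.0000
    outer loop
      vertex 5.00 27.00 0.00
      vertex 0.00 27.00 0.00
      vertex 0.00 27.00 18.00
    endloop
  endfacet
  facet normal 0.0000 1.0000 0.0000
    outer loop
      vertex 5.00 27.00 0.00
      vertex 0.00 27.00 18.00
      vertex 5.00 27.00 18.00
    endloop
  endfacet
  facet normal -1.0000 0.0000 0.0000
    outer loop
      vertex 0.00 27.00 0.00
      vertex 0.00 0.00 0.00
      vertex 0.00 0.00 18.00
    endloop
  endfacet
  facet normal -1.0000 0.0000 0.0000
    outer loop
      vertex 0.00 27.00 0.00
      vertex 0.00 0.00 18.00
      vertex 0.00 27.00 18.00
    endloop
  endfacet
endsolid part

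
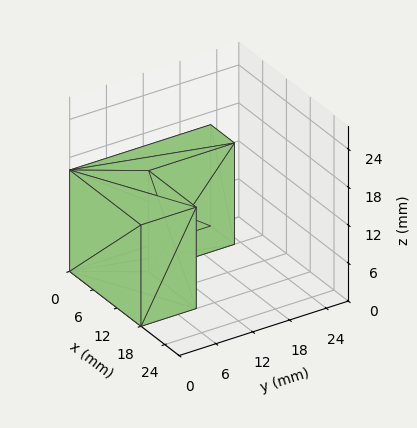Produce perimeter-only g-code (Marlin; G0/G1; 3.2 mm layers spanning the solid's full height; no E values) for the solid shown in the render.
Reading the render: the shape is an L-shaped prism: outer 18 × 23 mm, arm thicknesses ≈ 9 mm (horizontal) and 6 mm (vertical), extruded 16 mm in z (dimensions read to the nearest mm from the axis ticks). For the g-code, the solid's height is divided into equal slices at the stated Δz and each level perimeter traced with G1 moves after a G0 lift.

; perimeter-only toolpath
G21 ; units = mm
G90 ; absolute positioning
G28 ; home
; layer 1
G0 Z3.2
G0 X0.0 Y0.0
G1 X18.0 Y0.0
G1 X18.0 Y9.0
G1 X6.0 Y9.0
G1 X6.0 Y23.0
G1 X0.0 Y23.0
G1 X0.0 Y0.0
; layer 2
G0 Z6.4
G0 X0.0 Y0.0
G1 X18.0 Y0.0
G1 X18.0 Y9.0
G1 X6.0 Y9.0
G1 X6.0 Y23.0
G1 X0.0 Y23.0
G1 X0.0 Y0.0
; layer 3
G0 Z9.6
G0 X0.0 Y0.0
G1 X18.0 Y0.0
G1 X18.0 Y9.0
G1 X6.0 Y9.0
G1 X6.0 Y23.0
G1 X0.0 Y23.0
G1 X0.0 Y0.0
; layer 4
G0 Z12.8
G0 X0.0 Y0.0
G1 X18.0 Y0.0
G1 X18.0 Y9.0
G1 X6.0 Y9.0
G1 X6.0 Y23.0
G1 X0.0 Y23.0
G1 X0.0 Y0.0
; layer 5
G0 Z16.0
G0 X0.0 Y0.0
G1 X18.0 Y0.0
G1 X18.0 Y9.0
G1 X6.0 Y9.0
G1 X6.0 Y23.0
G1 X0.0 Y23.0
G1 X0.0 Y0.0
M2 ; end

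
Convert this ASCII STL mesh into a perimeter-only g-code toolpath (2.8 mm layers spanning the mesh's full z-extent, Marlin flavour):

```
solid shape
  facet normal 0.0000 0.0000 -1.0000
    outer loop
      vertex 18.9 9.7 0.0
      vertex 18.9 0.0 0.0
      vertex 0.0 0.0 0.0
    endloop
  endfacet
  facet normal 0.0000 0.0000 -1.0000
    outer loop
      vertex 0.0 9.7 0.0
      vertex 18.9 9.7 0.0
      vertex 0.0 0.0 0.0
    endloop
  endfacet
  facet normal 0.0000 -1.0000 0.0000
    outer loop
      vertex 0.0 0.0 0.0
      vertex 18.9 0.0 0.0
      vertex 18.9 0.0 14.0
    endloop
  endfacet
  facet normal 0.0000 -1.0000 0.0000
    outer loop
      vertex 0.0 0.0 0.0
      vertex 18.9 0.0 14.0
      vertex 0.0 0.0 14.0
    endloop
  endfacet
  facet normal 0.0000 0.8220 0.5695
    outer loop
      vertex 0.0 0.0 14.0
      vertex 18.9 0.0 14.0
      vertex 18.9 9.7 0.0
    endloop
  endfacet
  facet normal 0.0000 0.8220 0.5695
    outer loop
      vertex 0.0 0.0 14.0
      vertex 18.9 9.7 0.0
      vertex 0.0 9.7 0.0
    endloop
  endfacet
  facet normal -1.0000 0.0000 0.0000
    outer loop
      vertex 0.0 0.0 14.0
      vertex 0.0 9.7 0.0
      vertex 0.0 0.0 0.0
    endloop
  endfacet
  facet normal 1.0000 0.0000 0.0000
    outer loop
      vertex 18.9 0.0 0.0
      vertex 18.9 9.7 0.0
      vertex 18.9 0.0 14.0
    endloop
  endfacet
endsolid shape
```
; perimeter-only toolpath
G21 ; units = mm
G90 ; absolute positioning
G28 ; home
; layer 1
G0 Z2.8
G0 X0.0 Y0.0
G1 X18.9 Y0.0
G1 X18.9 Y7.8
G1 X0.0 Y7.8
G1 X0.0 Y0.0
; layer 2
G0 Z5.6
G0 X0.0 Y0.0
G1 X18.9 Y0.0
G1 X18.9 Y5.8
G1 X0.0 Y5.8
G1 X0.0 Y0.0
; layer 3
G0 Z8.4
G0 X0.0 Y0.0
G1 X18.9 Y0.0
G1 X18.9 Y3.9
G1 X0.0 Y3.9
G1 X0.0 Y0.0
; layer 4
G0 Z11.2
G0 X0.0 Y0.0
G1 X18.9 Y0.0
G1 X18.9 Y1.9
G1 X0.0 Y1.9
G1 X0.0 Y0.0
M2 ; end

The solid is a wedge (ramp): 18.9 × 9.7 mm base, rising to 14 mm along the y=0 edge and sloping linearly to z=0 at y=9.7. Slicing at Δz = 2.8 mm — 5 equal slices spanning the solid's height, so layer i sits at z = i·h/5 — gives 4 non-empty perimeters. Each is a 4-segment closed polygon; G0 lifts to the layer z and rapids to the start vertex, then G1 traces the edges. The cross-section shrinks linearly with z (the slice at the apex is degenerate and omitted).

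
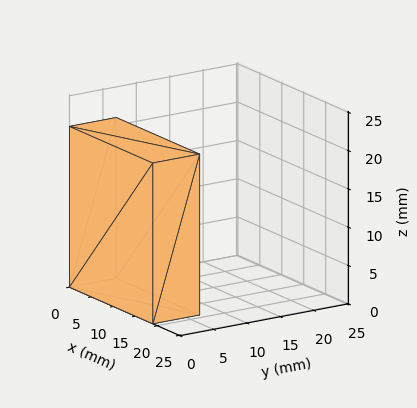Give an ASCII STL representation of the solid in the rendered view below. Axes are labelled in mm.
Reading the render: the shape is a rectangular box, roughly 19 × 7 mm footprint and 21 mm tall (dimensions read to the nearest mm from the axis ticks). For the STL, each face is triangulated and given an outward normal.

solid part
  facet normal 0.0000 0.0000 -1.0000
    outer loop
      vertex 19.000 7.000 0.000
      vertex 19.000 0.000 0.000
      vertex 0.000 0.000 0.000
    endloop
  endfacet
  facet normal 0.0000 0.0000 -1.0000
    outer loop
      vertex 0.000 7.000 0.000
      vertex 19.000 7.000 0.000
      vertex 0.000 0.000 0.000
    endloop
  endfacet
  facet normal 0.0000 0.0000 1.0000
    outer loop
      vertex 0.000 0.000 21.000
      vertex 19.000 0.000 21.000
      vertex 19.000 7.000 21.000
    endloop
  endfacet
  facet normal 0.0000 0.0000 1.0000
    outer loop
      vertex 0.000 0.000 21.000
      vertex 19.000 7.000 21.000
      vertex 0.000 7.000 21.000
    endloop
  endfacet
  facet normal 0.0000 -1.0000 0.0000
    outer loop
      vertex 0.000 0.000 0.000
      vertex 19.000 0.000 0.000
      vertex 19.000 0.000 21.000
    endloop
  endfacet
  facet normal 0.0000 -1.0000 0.0000
    outer loop
      vertex 0.000 0.000 0.000
      vertex 19.000 0.000 21.000
      vertex 0.000 0.000 21.000
    endloop
  endfacet
  facet normal 0.0000 1.0000 0.0000
    outer loop
      vertex 19.000 7.000 21.000
      vertex 19.000 7.000 0.000
      vertex 0.000 7.000 0.000
    endloop
  endfacet
  facet normal 0.0000 1.0000 0.0000
    outer loop
      vertex 0.000 7.000 21.000
      vertex 19.000 7.000 21.000
      vertex 0.000 7.000 0.000
    endloop
  endfacet
  facet normal -1.0000 0.0000 0.0000
    outer loop
      vertex 0.000 7.000 21.000
      vertex 0.000 7.000 0.000
      vertex 0.000 0.000 0.000
    endloop
  endfacet
  facet normal -1.0000 0.0000 0.0000
    outer loop
      vertex 0.000 0.000 21.000
      vertex 0.000 7.000 21.000
      vertex 0.000 0.000 0.000
    endloop
  endfacet
  facet normal 1.0000 0.0000 0.0000
    outer loop
      vertex 19.000 0.000 0.000
      vertex 19.000 7.000 0.000
      vertex 19.000 7.000 21.000
    endloop
  endfacet
  facet normal 1.0000 0.0000 0.0000
    outer loop
      vertex 19.000 0.000 0.000
      vertex 19.000 7.000 21.000
      vertex 19.000 0.000 21.000
    endloop
  endfacet
endsolid part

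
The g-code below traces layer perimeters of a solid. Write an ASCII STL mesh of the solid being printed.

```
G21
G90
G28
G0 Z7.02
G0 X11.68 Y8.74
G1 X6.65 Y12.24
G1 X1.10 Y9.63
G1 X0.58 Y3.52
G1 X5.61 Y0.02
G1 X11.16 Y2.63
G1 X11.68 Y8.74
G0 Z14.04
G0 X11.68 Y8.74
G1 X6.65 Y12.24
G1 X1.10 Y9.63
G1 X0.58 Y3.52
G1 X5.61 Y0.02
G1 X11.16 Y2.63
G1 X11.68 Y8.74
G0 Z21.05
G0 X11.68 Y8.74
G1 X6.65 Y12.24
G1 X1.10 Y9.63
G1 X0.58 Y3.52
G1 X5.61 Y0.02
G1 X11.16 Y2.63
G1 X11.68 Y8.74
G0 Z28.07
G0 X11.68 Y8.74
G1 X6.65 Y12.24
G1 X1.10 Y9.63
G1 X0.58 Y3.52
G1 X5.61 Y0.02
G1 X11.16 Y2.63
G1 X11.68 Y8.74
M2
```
solid part
  facet normal 0.0000 0.0000 -1.0000
    outer loop
      vertex 1.10 9.63 0.00
      vertex 6.65 12.24 0.00
      vertex 11.68 8.74 0.00
    endloop
  endfacet
  facet normal 0.0000 0.0000 -1.0000
    outer loop
      vertex 0.58 3.52 0.00
      vertex 1.10 9.63 0.00
      vertex 11.68 8.74 0.00
    endloop
  endfacet
  facet normal 0.0000 0.0000 -1.0000
    outer loop
      vertex 5.61 0.02 0.00
      vertex 0.58 3.52 0.00
      vertex 11.68 8.74 0.00
    endloop
  endfacet
  facet normal 0.0000 0.0000 -1.0000
    outer loop
      vertex 11.16 2.63 0.00
      vertex 5.61 0.02 0.00
      vertex 11.68 8.74 0.00
    endloop
  endfacet
  facet normal 0.0000 0.0000 1.0000
    outer loop
      vertex 11.68 8.74 28.07
      vertex 6.65 12.24 28.07
      vertex 1.10 9.63 28.07
    endloop
  endfacet
  facet normal 0.0000 0.0000 1.0000
    outer loop
      vertex 11.68 8.74 28.07
      vertex 1.10 9.63 28.07
      vertex 0.58 3.52 28.07
    endloop
  endfacet
  facet normal 0.0000 0.0000 1.0000
    outer loop
      vertex 11.68 8.74 28.07
      vertex 0.58 3.52 28.07
      vertex 5.61 0.02 28.07
    endloop
  endfacet
  facet normal 0.0000 0.0000 1.0000
    outer loop
      vertex 11.68 8.74 28.07
      vertex 5.61 0.02 28.07
      vertex 11.16 2.63 28.07
    endloop
  endfacet
  facet normal 0.5712 0.8208 0.0000
    outer loop
      vertex 11.68 8.74 0.00
      vertex 6.65 12.24 0.00
      vertex 6.65 12.24 28.07
    endloop
  endfacet
  facet normal 0.5712 0.8208 0.0000
    outer loop
      vertex 11.68 8.74 0.00
      vertex 6.65 12.24 28.07
      vertex 11.68 8.74 28.07
    endloop
  endfacet
  facet normal -0.4256 0.9049 0.0000
    outer loop
      vertex 6.65 12.24 0.00
      vertex 1.10 9.63 0.00
      vertex 1.10 9.63 28.07
    endloop
  endfacet
  facet normal -0.4256 0.9049 0.0000
    outer loop
      vertex 6.65 12.24 0.00
      vertex 1.10 9.63 28.07
      vertex 6.65 12.24 28.07
    endloop
  endfacet
  facet normal -0.9964 0.0848 0.0000
    outer loop
      vertex 1.10 9.63 0.00
      vertex 0.58 3.52 0.00
      vertex 0.58 3.52 28.07
    endloop
  endfacet
  facet normal -0.9964 0.0848 0.0000
    outer loop
      vertex 1.10 9.63 0.00
      vertex 0.58 3.52 28.07
      vertex 1.10 9.63 28.07
    endloop
  endfacet
  facet normal -0.5712 -0.8208 0.0000
    outer loop
      vertex 0.58 3.52 0.00
      vertex 5.61 0.02 0.00
      vertex 5.61 0.02 28.07
    endloop
  endfacet
  facet normal -0.5712 -0.8208 0.0000
    outer loop
      vertex 0.58 3.52 0.00
      vertex 5.61 0.02 28.07
      vertex 0.58 3.52 28.07
    endloop
  endfacet
  facet normal 0.4256 -0.9049 0.0000
    outer loop
      vertex 5.61 0.02 0.00
      vertex 11.16 2.63 0.00
      vertex 11.16 2.63 28.07
    endloop
  endfacet
  facet normal 0.4256 -0.9049 0.0000
    outer loop
      vertex 5.61 0.02 0.00
      vertex 11.16 2.63 28.07
      vertex 5.61 0.02 28.07
    endloop
  endfacet
  facet normal 0.9964 -0.0848 0.0000
    outer loop
      vertex 11.16 2.63 0.00
      vertex 11.68 8.74 0.00
      vertex 11.68 8.74 28.07
    endloop
  endfacet
  facet normal 0.9964 -0.0848 0.0000
    outer loop
      vertex 11.16 2.63 0.00
      vertex 11.68 8.74 28.07
      vertex 11.16 2.63 28.07
    endloop
  endfacet
endsolid part

The G0 Z moves step by Δz≈7.02 mm. Every layer's G1 loop is the same polygon, so the solid is a straight extrusion of it from z=0 to z≈28.1. Closing with flat bottom and top caps and triangulating gives 20 facets — a regular 6-sided prism (a cylinder approximated with 6 flat sides), circumscribed radius ≈ 6.13 mm, height ≈ 28.1 mm.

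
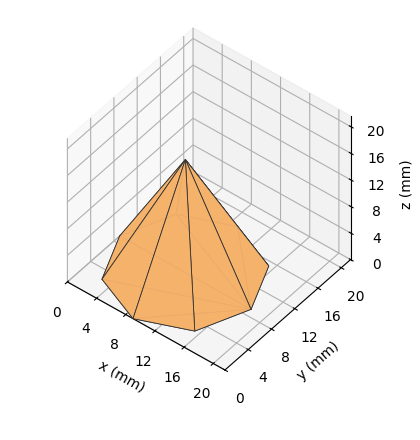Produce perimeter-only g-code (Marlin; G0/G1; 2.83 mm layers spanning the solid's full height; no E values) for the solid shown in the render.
Reading the render: the shape is a regular 8-sided pyramid, base circumscribed radius ≈ 9 mm, apex at z ≈ 17 mm (dimensions read to the nearest mm from the axis ticks). For the g-code, the solid's height is divided into equal slices at the stated Δz and each level perimeter traced with G1 moves after a G0 lift.

; perimeter-only toolpath
G21 ; units = mm
G90 ; absolute positioning
G28 ; home
; layer 1
G0 Z2.83
G0 X16.50 Y9.00
G1 X14.30 Y14.30
G1 X9.00 Y16.50
G1 X3.70 Y14.30
G1 X1.50 Y9.00
G1 X3.70 Y3.70
G1 X9.00 Y1.50
G1 X14.30 Y3.70
G1 X16.50 Y9.00
; layer 2
G0 Z5.67
G0 X15.00 Y9.00
G1 X13.24 Y13.24
G1 X9.00 Y15.00
G1 X4.76 Y13.24
G1 X3.00 Y9.00
G1 X4.76 Y4.76
G1 X9.00 Y3.00
G1 X13.24 Y4.76
G1 X15.00 Y9.00
; layer 3
G0 Z8.50
G0 X13.50 Y9.00
G1 X12.18 Y12.18
G1 X9.00 Y13.50
G1 X5.82 Y12.18
G1 X4.50 Y9.00
G1 X5.82 Y5.82
G1 X9.00 Y4.50
G1 X12.18 Y5.82
G1 X13.50 Y9.00
; layer 4
G0 Z11.33
G0 X12.00 Y9.00
G1 X11.12 Y11.12
G1 X9.00 Y12.00
G1 X6.88 Y11.12
G1 X6.00 Y9.00
G1 X6.88 Y6.88
G1 X9.00 Y6.00
G1 X11.12 Y6.88
G1 X12.00 Y9.00
; layer 5
G0 Z14.17
G0 X10.50 Y9.00
G1 X10.06 Y10.06
G1 X9.00 Y10.50
G1 X7.94 Y10.06
G1 X7.50 Y9.00
G1 X7.94 Y7.94
G1 X9.00 Y7.50
G1 X10.06 Y7.94
G1 X10.50 Y9.00
M2 ; end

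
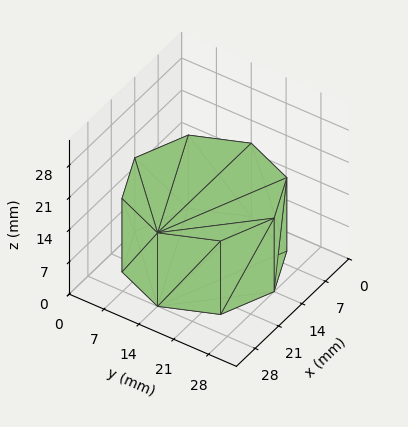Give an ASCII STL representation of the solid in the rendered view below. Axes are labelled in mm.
Reading the render: the shape is a regular 8-sided prism (a cylinder approximated with 8 flat sides), circumscribed radius ≈ 14 mm, height ≈ 16 mm (dimensions read to the nearest mm from the axis ticks). For the STL, each face is triangulated and given an outward normal.

solid part
  facet normal 0.0000 0.0000 -1.0000
    outer loop
      vertex 14.000 28.000 0.000
      vertex 23.899 23.899 0.000
      vertex 28.000 14.000 0.000
    endloop
  endfacet
  facet normal 0.0000 0.0000 -1.0000
    outer loop
      vertex 4.101 23.899 0.000
      vertex 14.000 28.000 0.000
      vertex 28.000 14.000 0.000
    endloop
  endfacet
  facet normal 0.0000 0.0000 -1.0000
    outer loop
      vertex 0.000 14.000 0.000
      vertex 4.101 23.899 0.000
      vertex 28.000 14.000 0.000
    endloop
  endfacet
  facet normal 0.0000 0.0000 -1.0000
    outer loop
      vertex 4.101 4.101 0.000
      vertex 0.000 14.000 0.000
      vertex 28.000 14.000 0.000
    endloop
  endfacet
  facet normal 0.0000 0.0000 -1.0000
    outer loop
      vertex 14.000 0.000 0.000
      vertex 4.101 4.101 0.000
      vertex 28.000 14.000 0.000
    endloop
  endfacet
  facet normal 0.0000 0.0000 -1.0000
    outer loop
      vertex 23.899 4.101 0.000
      vertex 14.000 0.000 0.000
      vertex 28.000 14.000 0.000
    endloop
  endfacet
  facet normal 0.0000 0.0000 1.0000
    outer loop
      vertex 28.000 14.000 16.000
      vertex 23.899 23.899 16.000
      vertex 14.000 28.000 16.000
    endloop
  endfacet
  facet normal 0.0000 0.0000 1.0000
    outer loop
      vertex 28.000 14.000 16.000
      vertex 14.000 28.000 16.000
      vertex 4.101 23.899 16.000
    endloop
  endfacet
  facet normal 0.0000 0.0000 1.0000
    outer loop
      vertex 28.000 14.000 16.000
      vertex 4.101 23.899 16.000
      vertex 0.000 14.000 16.000
    endloop
  endfacet
  facet normal 0.0000 0.0000 1.0000
    outer loop
      vertex 28.000 14.000 16.000
      vertex 0.000 14.000 16.000
      vertex 4.101 4.101 16.000
    endloop
  endfacet
  facet normal 0.0000 0.0000 1.0000
    outer loop
      vertex 28.000 14.000 16.000
      vertex 4.101 4.101 16.000
      vertex 14.000 0.000 16.000
    endloop
  endfacet
  facet normal 0.0000 0.0000 1.0000
    outer loop
      vertex 28.000 14.000 16.000
      vertex 14.000 0.000 16.000
      vertex 23.899 4.101 16.000
    endloop
  endfacet
  facet normal 0.9239 0.3827 0.0000
    outer loop
      vertex 28.000 14.000 0.000
      vertex 23.899 23.899 0.000
      vertex 23.899 23.899 16.000
    endloop
  endfacet
  facet normal 0.9239 0.3827 0.0000
    outer loop
      vertex 28.000 14.000 0.000
      vertex 23.899 23.899 16.000
      vertex 28.000 14.000 16.000
    endloop
  endfacet
  facet normal 0.3827 0.9239 0.0000
    outer loop
      vertex 23.899 23.899 0.000
      vertex 14.000 28.000 0.000
      vertex 14.000 28.000 16.000
    endloop
  endfacet
  facet normal 0.3827 0.9239 0.0000
    outer loop
      vertex 23.899 23.899 0.000
      vertex 14.000 28.000 16.000
      vertex 23.899 23.899 16.000
    endloop
  endfacet
  facet normal -0.3827 0.9239 0.0000
    outer loop
      vertex 14.000 28.000 0.000
      vertex 4.101 23.899 0.000
      vertex 4.101 23.899 16.000
    endloop
  endfacet
  facet normal -0.3827 0.9239 0.0000
    outer loop
      vertex 14.000 28.000 0.000
      vertex 4.101 23.899 16.000
      vertex 14.000 28.000 16.000
    endloop
  endfacet
  facet normal -0.9239 0.3827 0.0000
    outer loop
      vertex 4.101 23.899 0.000
      vertex 0.000 14.000 0.000
      vertex 0.000 14.000 16.000
    endloop
  endfacet
  facet normal -0.9239 0.3827 0.0000
    outer loop
      vertex 4.101 23.899 0.000
      vertex 0.000 14.000 16.000
      vertex 4.101 23.899 16.000
    endloop
  endfacet
  facet normal -0.9239 -0.3827 0.0000
    outer loop
      vertex 0.000 14.000 0.000
      vertex 4.101 4.101 0.000
      vertex 4.101 4.101 16.000
    endloop
  endfacet
  facet normal -0.9239 -0.3827 0.0000
    outer loop
      vertex 0.000 14.000 0.000
      vertex 4.101 4.101 16.000
      vertex 0.000 14.000 16.000
    endloop
  endfacet
  facet normal -0.3827 -0.9239 0.0000
    outer loop
      vertex 4.101 4.101 0.000
      vertex 14.000 0.000 0.000
      vertex 14.000 0.000 16.000
    endloop
  endfacet
  facet normal -0.3827 -0.9239 0.0000
    outer loop
      vertex 4.101 4.101 0.000
      vertex 14.000 0.000 16.000
      vertex 4.101 4.101 16.000
    endloop
  endfacet
  facet normal 0.3827 -0.9239 0.0000
    outer loop
      vertex 14.000 0.000 0.000
      vertex 23.899 4.101 0.000
      vertex 23.899 4.101 16.000
    endloop
  endfacet
  facet normal 0.3827 -0.9239 0.0000
    outer loop
      vertex 14.000 0.000 0.000
      vertex 23.899 4.101 16.000
      vertex 14.000 0.000 16.000
    endloop
  endfacet
  facet normal 0.9239 -0.3827 0.0000
    outer loop
      vertex 23.899 4.101 0.000
      vertex 28.000 14.000 0.000
      vertex 28.000 14.000 16.000
    endloop
  endfacet
  facet normal 0.9239 -0.3827 0.0000
    outer loop
      vertex 23.899 4.101 0.000
      vertex 28.000 14.000 16.000
      vertex 23.899 4.101 16.000
    endloop
  endfacet
endsolid part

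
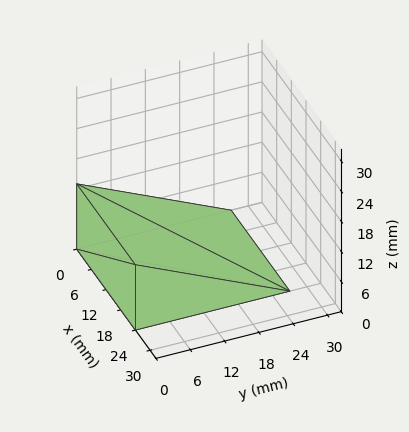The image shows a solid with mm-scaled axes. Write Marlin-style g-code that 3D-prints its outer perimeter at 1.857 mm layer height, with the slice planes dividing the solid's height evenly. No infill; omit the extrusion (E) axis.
Reading the render: the shape is a wedge (ramp): 24 × 27 mm base, rising to 13 mm along the y=0 edge and sloping linearly to z=0 at y=27 (dimensions read to the nearest mm from the axis ticks). For the g-code, the solid's height is divided into equal slices at the stated Δz and each level perimeter traced with G1 moves after a G0 lift.

; perimeter-only toolpath
G21 ; units = mm
G90 ; absolute positioning
G28 ; home
; layer 1
G0 Z1.857
G0 X0.000 Y0.000
G1 X24.000 Y0.000
G1 X24.000 Y23.143
G1 X0.000 Y23.143
G1 X0.000 Y0.000
; layer 2
G0 Z3.714
G0 X0.000 Y0.000
G1 X24.000 Y0.000
G1 X24.000 Y19.286
G1 X0.000 Y19.286
G1 X0.000 Y0.000
; layer 3
G0 Z5.571
G0 X0.000 Y0.000
G1 X24.000 Y0.000
G1 X24.000 Y15.429
G1 X0.000 Y15.429
G1 X0.000 Y0.000
; layer 4
G0 Z7.429
G0 X0.000 Y0.000
G1 X24.000 Y0.000
G1 X24.000 Y11.571
G1 X0.000 Y11.571
G1 X0.000 Y0.000
; layer 5
G0 Z9.286
G0 X0.000 Y0.000
G1 X24.000 Y0.000
G1 X24.000 Y7.714
G1 X0.000 Y7.714
G1 X0.000 Y0.000
; layer 6
G0 Z11.143
G0 X0.000 Y0.000
G1 X24.000 Y0.000
G1 X24.000 Y3.857
G1 X0.000 Y3.857
G1 X0.000 Y0.000
M2 ; end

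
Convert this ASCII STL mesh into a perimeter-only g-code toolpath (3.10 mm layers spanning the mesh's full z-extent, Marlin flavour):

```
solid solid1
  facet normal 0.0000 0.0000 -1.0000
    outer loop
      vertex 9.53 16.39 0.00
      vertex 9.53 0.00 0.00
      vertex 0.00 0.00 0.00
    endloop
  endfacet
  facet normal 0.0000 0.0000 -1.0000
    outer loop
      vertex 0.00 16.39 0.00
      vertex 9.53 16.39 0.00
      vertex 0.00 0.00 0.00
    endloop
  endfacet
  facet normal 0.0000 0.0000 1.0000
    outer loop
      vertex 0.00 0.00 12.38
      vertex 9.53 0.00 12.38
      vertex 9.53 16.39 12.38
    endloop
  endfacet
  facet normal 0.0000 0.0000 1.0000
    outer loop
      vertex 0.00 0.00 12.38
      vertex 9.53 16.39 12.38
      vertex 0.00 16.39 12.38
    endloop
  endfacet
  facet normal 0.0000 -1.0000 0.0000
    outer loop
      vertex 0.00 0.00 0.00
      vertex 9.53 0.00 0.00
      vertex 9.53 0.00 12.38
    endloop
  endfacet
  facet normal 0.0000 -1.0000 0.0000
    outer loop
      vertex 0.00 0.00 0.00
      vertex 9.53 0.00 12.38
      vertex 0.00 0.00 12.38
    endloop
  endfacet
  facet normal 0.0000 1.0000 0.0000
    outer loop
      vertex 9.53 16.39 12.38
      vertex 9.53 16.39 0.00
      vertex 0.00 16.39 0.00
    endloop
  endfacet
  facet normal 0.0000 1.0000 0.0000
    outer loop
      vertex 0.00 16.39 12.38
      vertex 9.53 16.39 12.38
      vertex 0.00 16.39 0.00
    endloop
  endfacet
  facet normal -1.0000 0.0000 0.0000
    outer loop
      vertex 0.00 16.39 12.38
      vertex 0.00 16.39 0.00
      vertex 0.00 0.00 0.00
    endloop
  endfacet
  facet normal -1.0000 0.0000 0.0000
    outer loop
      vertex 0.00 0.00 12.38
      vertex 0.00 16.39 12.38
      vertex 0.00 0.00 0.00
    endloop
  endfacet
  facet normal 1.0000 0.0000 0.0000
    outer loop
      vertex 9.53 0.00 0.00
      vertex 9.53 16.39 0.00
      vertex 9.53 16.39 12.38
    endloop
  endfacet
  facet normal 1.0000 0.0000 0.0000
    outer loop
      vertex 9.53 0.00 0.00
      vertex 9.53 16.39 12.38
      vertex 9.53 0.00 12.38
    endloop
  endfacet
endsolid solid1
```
; perimeter-only toolpath
G21 ; units = mm
G90 ; absolute positioning
G28 ; home
; layer 1
G0 Z3.10
G0 X0.00 Y0.00
G1 X9.53 Y0.00
G1 X9.53 Y16.39
G1 X0.00 Y16.39
G1 X0.00 Y0.00
; layer 2
G0 Z6.19
G0 X0.00 Y0.00
G1 X9.53 Y0.00
G1 X9.53 Y16.39
G1 X0.00 Y16.39
G1 X0.00 Y0.00
; layer 3
G0 Z9.29
G0 X0.00 Y0.00
G1 X9.53 Y0.00
G1 X9.53 Y16.39
G1 X0.00 Y16.39
G1 X0.00 Y0.00
; layer 4
G0 Z12.38
G0 X0.00 Y0.00
G1 X9.53 Y0.00
G1 X9.53 Y16.39
G1 X0.00 Y16.39
G1 X0.00 Y0.00
M2 ; end

The solid is a rectangular box, roughly 9.53 × 16.4 mm footprint and 12.4 mm tall. Slicing at Δz = 3.10 mm — 4 equal slices spanning the solid's height, so layer i sits at z = i·h/4 — gives 4 non-empty perimeters. Each is a 4-segment closed polygon; G0 lifts to the layer z and rapids to the start vertex, then G1 traces the edges.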